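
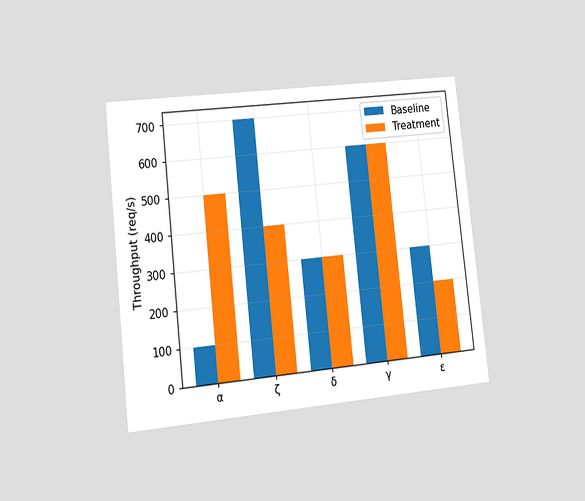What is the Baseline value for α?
The chart is tilted about 6° counter-clockwise and viewed at a slight angle. The Baseline bar at α reaches 100req/s on the y-axis.

100req/s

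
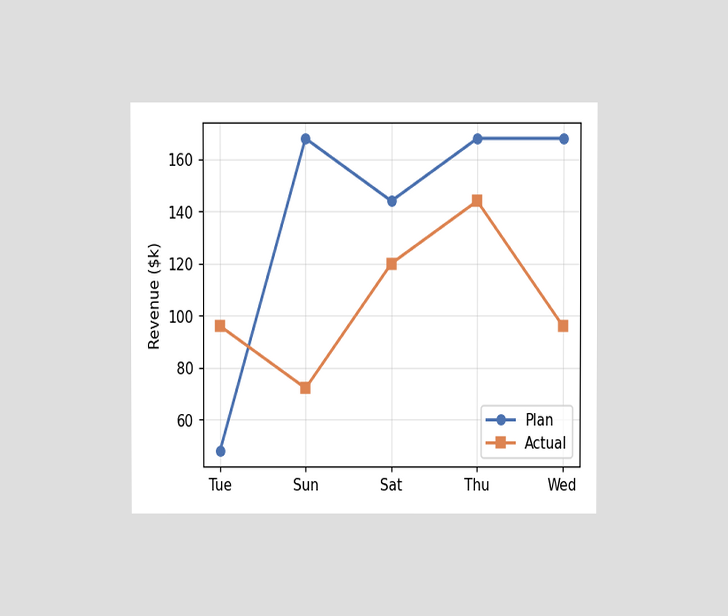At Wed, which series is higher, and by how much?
The chart is viewed at a slight angle. At Wed, Plan sits above the other line by $72k.

Plan, by $72k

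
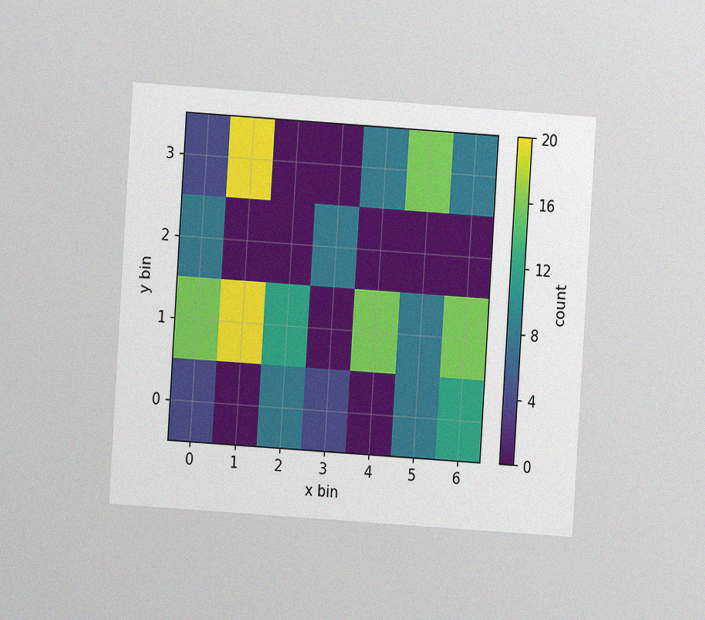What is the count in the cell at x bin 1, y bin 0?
0

The chart is tilted about 4° clockwise and viewed at a slight angle, with some photo noise. Matching the cell (1, 0) against the colorbar gives 0.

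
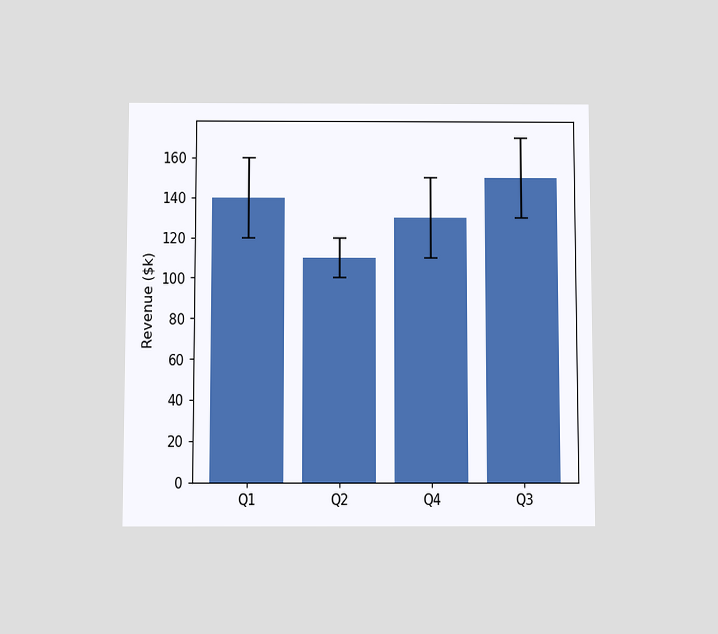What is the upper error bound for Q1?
The chart is viewed slightly from below. The Q1 bar's upper whisker reaches $160k.

$160k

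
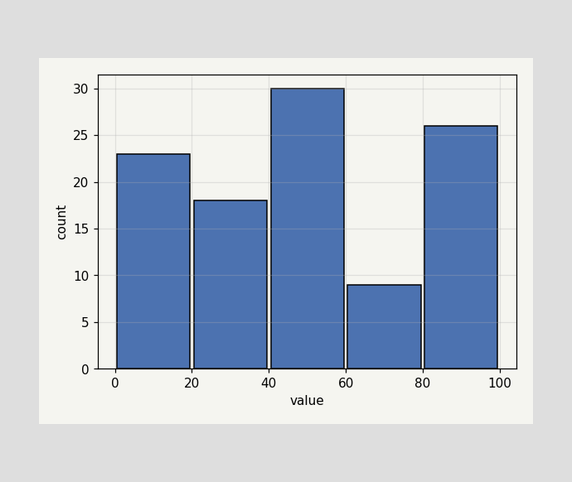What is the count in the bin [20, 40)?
18

The [20, 40) bin has height 18.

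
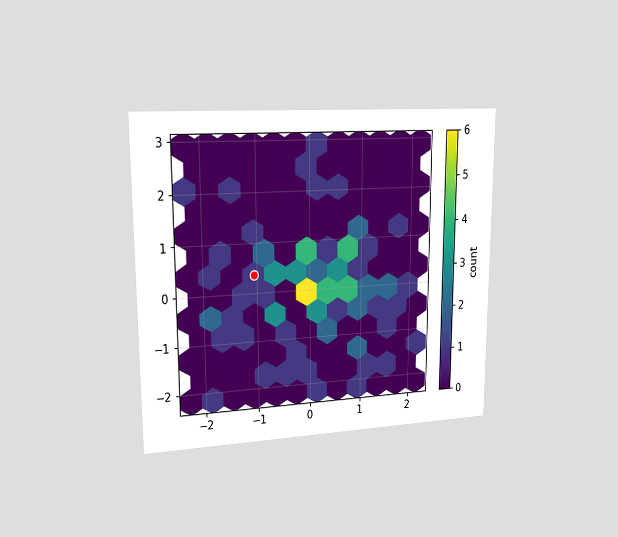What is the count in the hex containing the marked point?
The chart is viewed slightly from the left. The marked hex reads 1 on the colorbar.

1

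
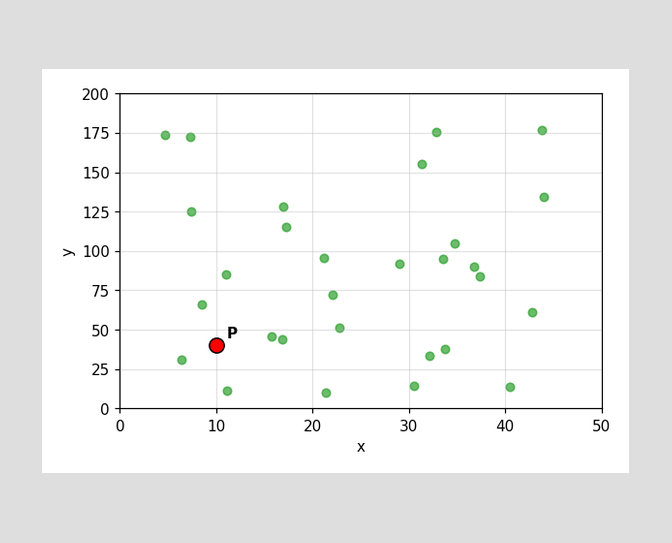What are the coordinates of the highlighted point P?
(10, 40)

Following the gridlines from P to each axis, P sits at (10, 40).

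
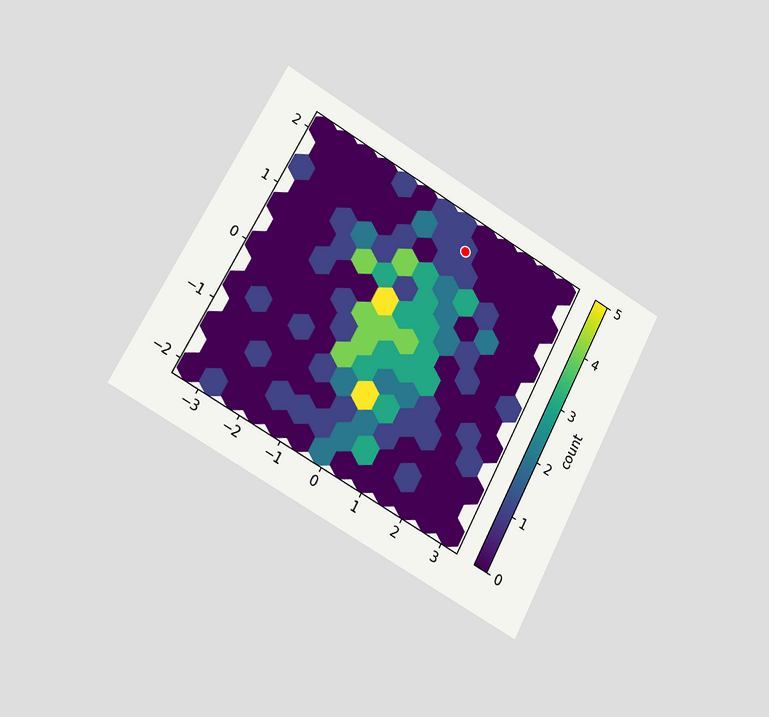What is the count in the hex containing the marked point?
The chart is tilted about 28° clockwise and viewed slightly from the left. The marked hex reads 1 on the colorbar.

1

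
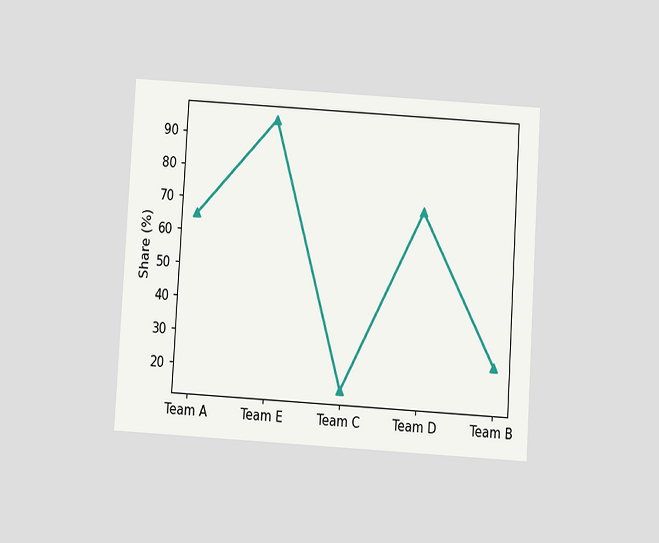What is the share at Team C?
The chart is tilted about 3° clockwise and viewed slightly from below. At Team C, the line is at 15%.

15%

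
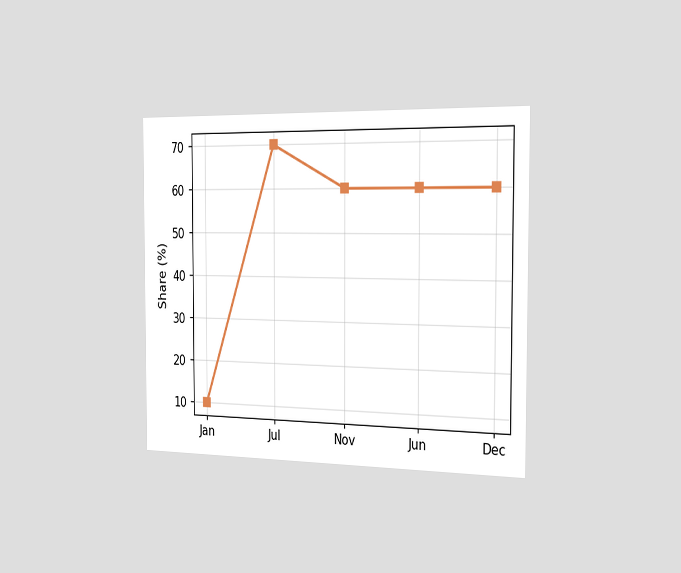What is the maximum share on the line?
The chart is viewed slightly from the right. The highest point is at Jul, and reading across to the y-axis gives 70%.

70%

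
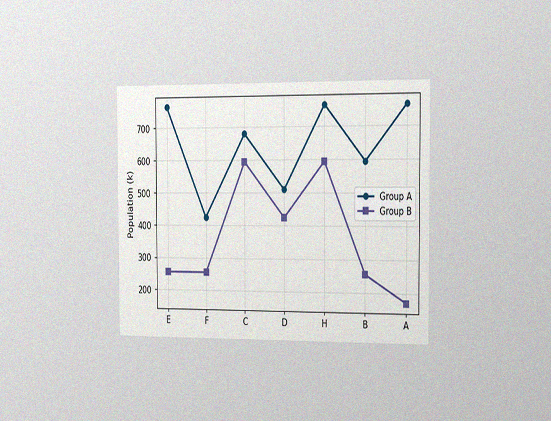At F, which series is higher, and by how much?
The chart is viewed slightly from the right, with some photo noise. At F, Group A sits above the other line by 170k.

Group A, by 170k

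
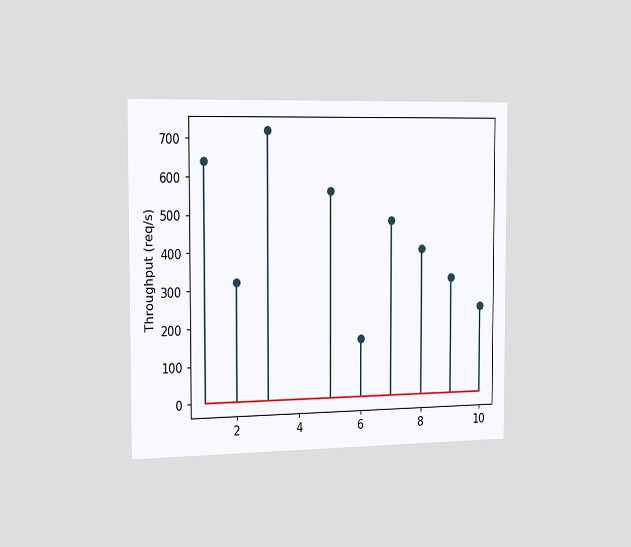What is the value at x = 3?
The chart is viewed slightly from the left. The stem at x=3 reaches 720req/s.

720req/s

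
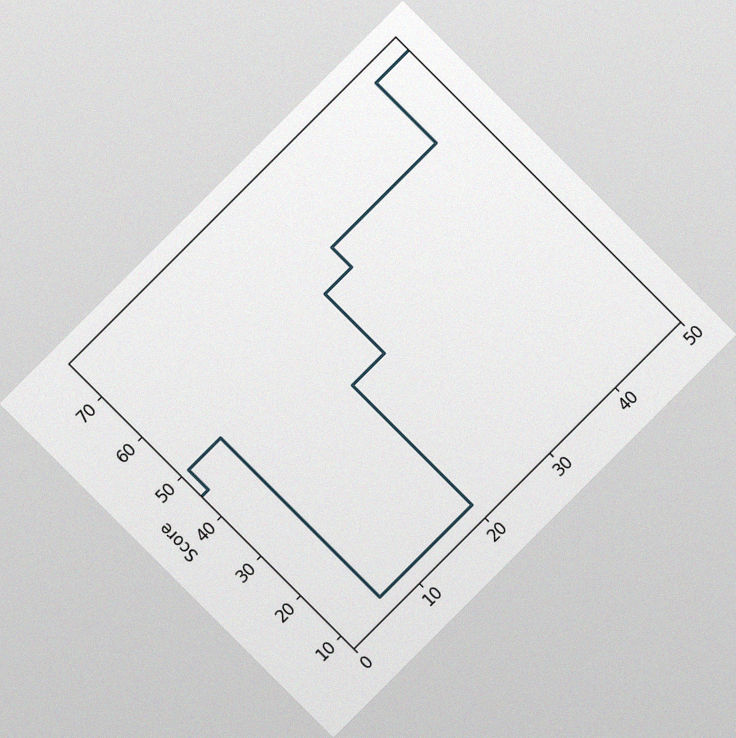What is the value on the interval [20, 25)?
40

The chart is tilted about 45° counter-clockwise, with some photo noise. On [20, 25) the step sits at 40.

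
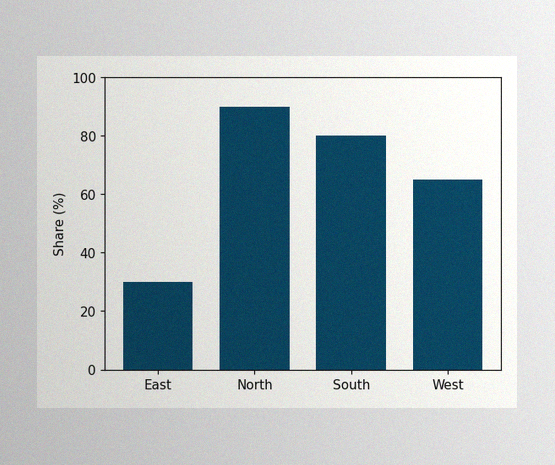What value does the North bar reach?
The image has some photo noise and uneven lighting. Reading along the chart's y-axis, the North bar reaches 90%.

90%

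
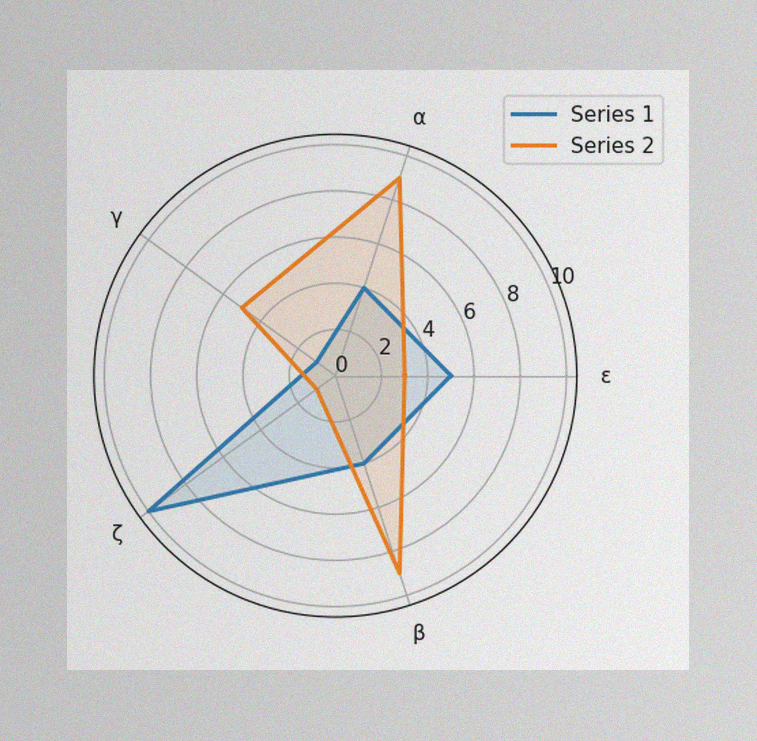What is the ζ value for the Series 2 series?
The image has some photo noise and uneven lighting. On the ζ axis, Series 2 reaches 1.

1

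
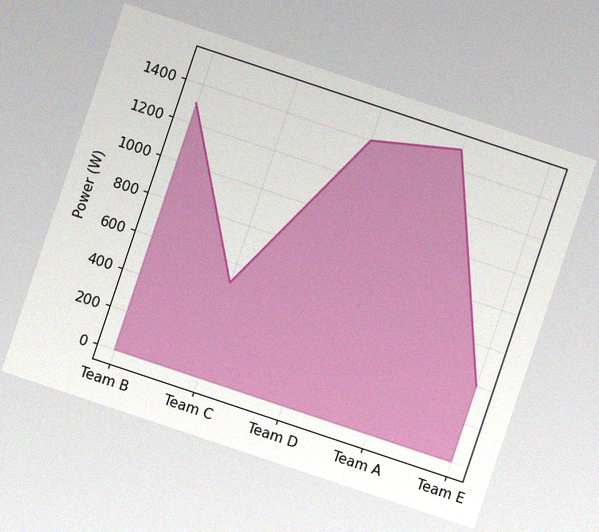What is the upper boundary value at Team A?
The chart is tilted about 18° clockwise, with some photo noise. At Team A the upper boundary is at 1500W.

1500W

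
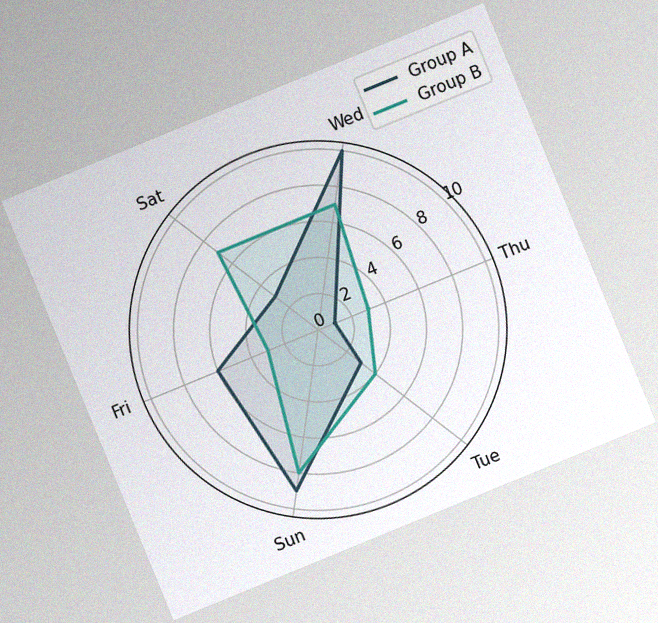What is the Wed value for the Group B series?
7

The chart is tilted about 22° counter-clockwise, with some photo noise. On the Wed axis, Group B reaches 7.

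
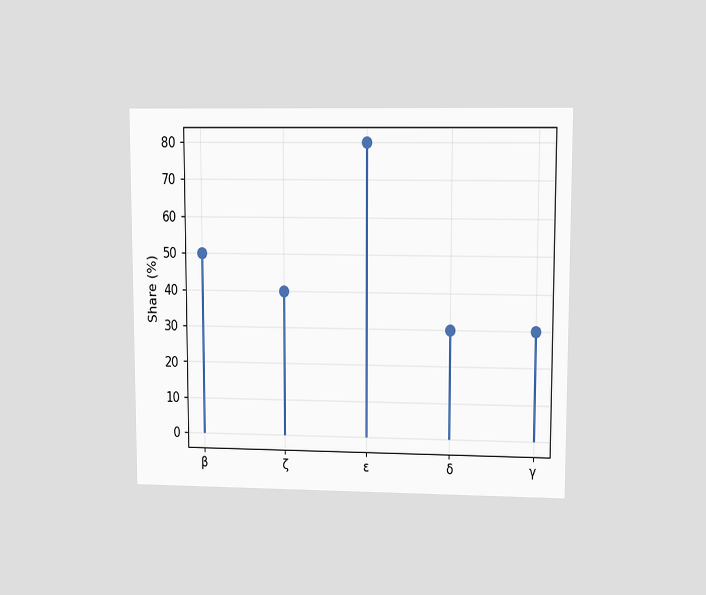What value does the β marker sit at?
The chart is viewed at a slight angle. The β marker sits at 50%.

50%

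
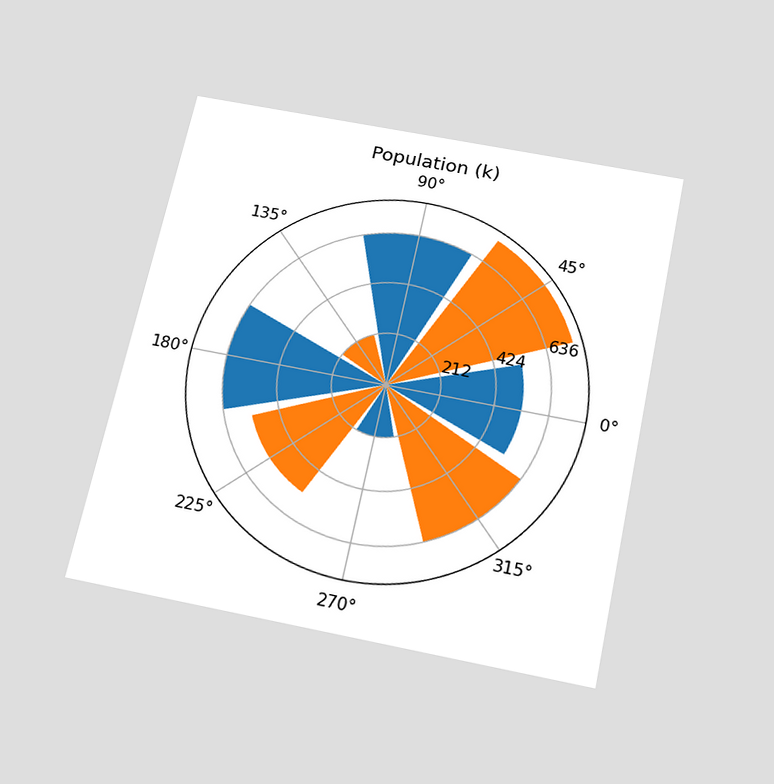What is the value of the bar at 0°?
530k

The chart is tilted about 12° clockwise and viewed slightly from below. The bar at 0° reaches 530k on the radial axis.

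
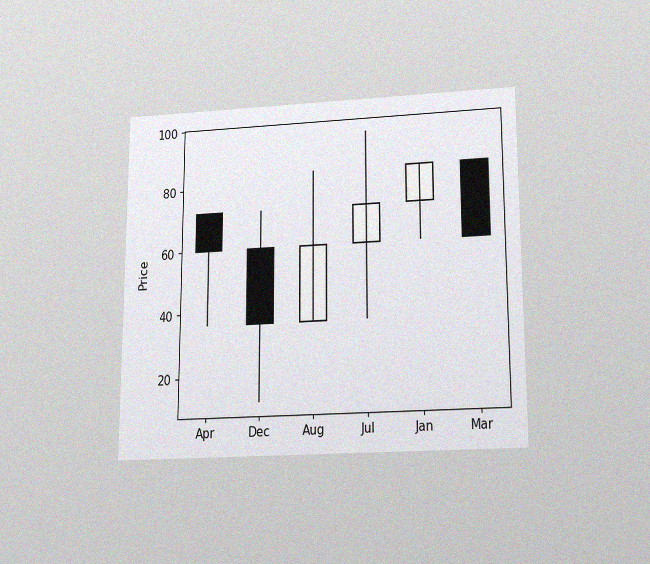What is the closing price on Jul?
72

The chart is viewed slightly from below, with some photo noise. The Jul candle closes at 72.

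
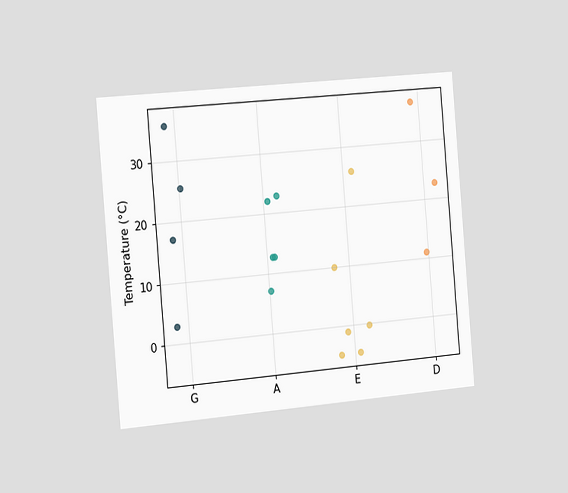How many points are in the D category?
3

The chart is tilted about 5° counter-clockwise and viewed slightly from the left. Counting the markers in the D column gives 3.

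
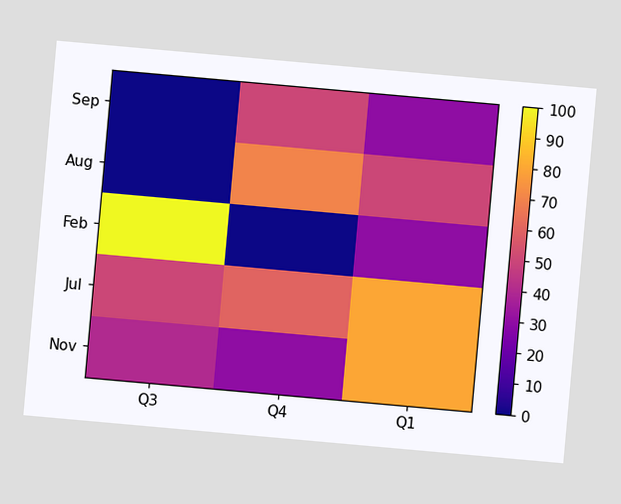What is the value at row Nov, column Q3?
The chart is tilted about 5° clockwise. Matching cell (Nov, Q3) against the colorbar gives 40.

40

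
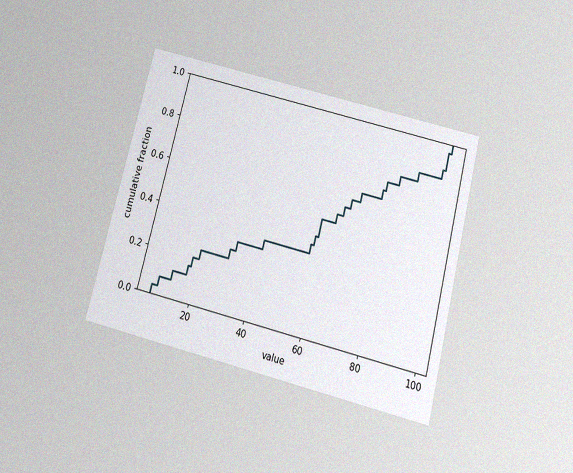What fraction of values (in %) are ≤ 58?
The chart is tilted about 14° clockwise and viewed slightly from below, with some photo noise. At x=58 the ECDF step is at 44%.

44%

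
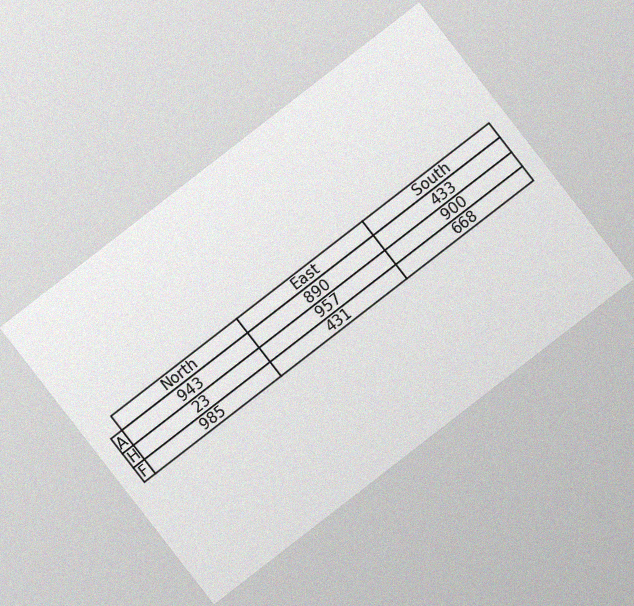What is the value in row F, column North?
985

The chart is tilted about 38° counter-clockwise, with some photo noise. The (F, North) cell reads 985.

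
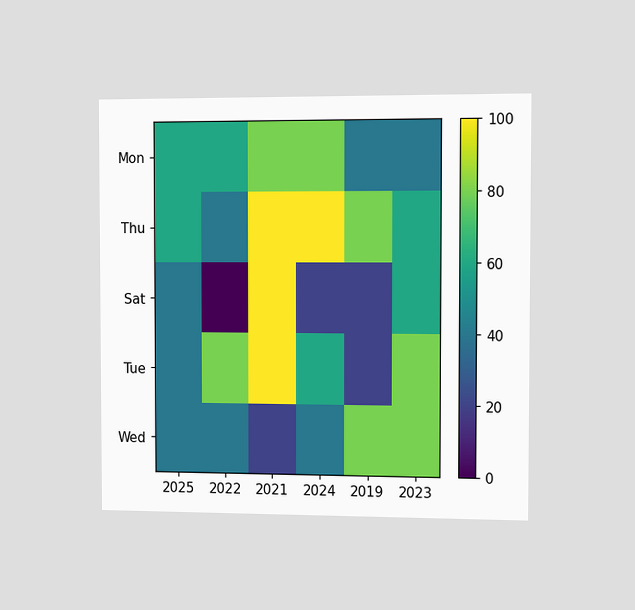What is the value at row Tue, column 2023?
The chart is viewed slightly from the right. Matching cell (Tue, 2023) against the colorbar gives 80.

80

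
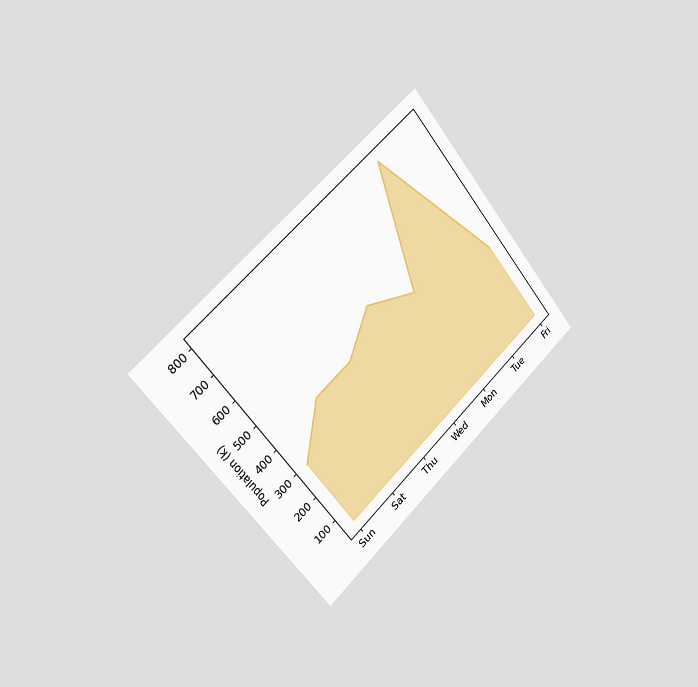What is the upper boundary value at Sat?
420k

The chart is tilted about 40° counter-clockwise and viewed slightly from the left. At Sat the upper boundary is at 420k.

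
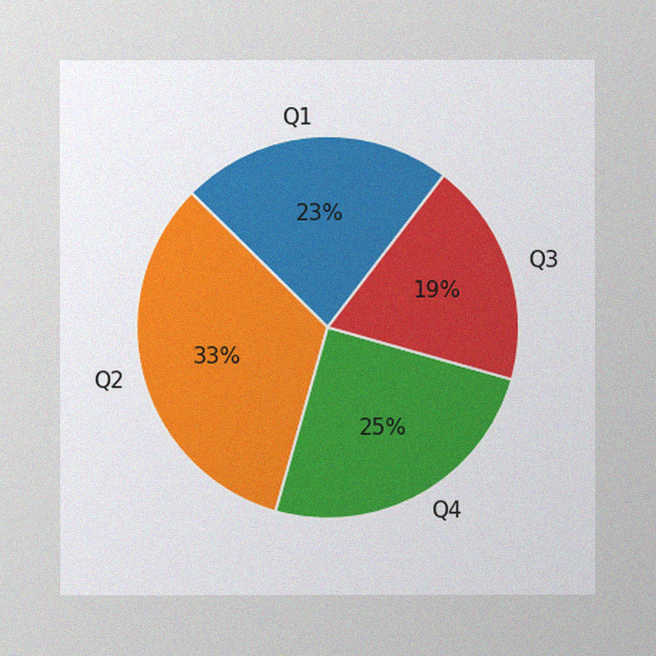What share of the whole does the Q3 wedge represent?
The image has some photo noise and uneven lighting. The Q3 slice takes up 19% of the pie.

19%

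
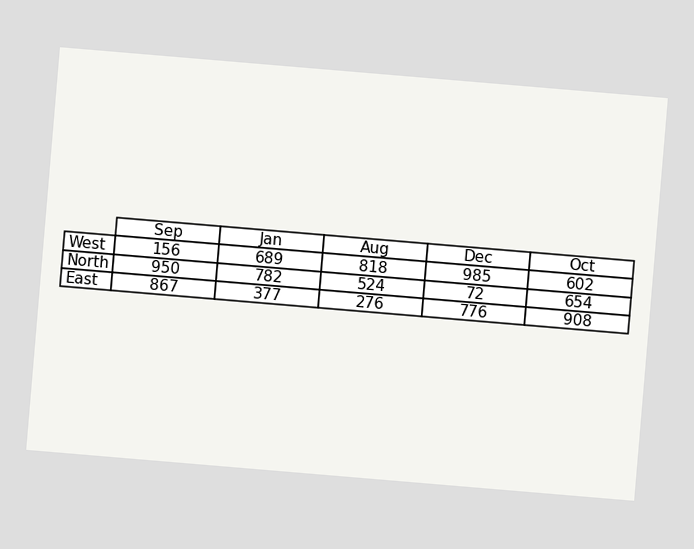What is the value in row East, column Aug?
276

The chart is tilted about 5° clockwise. The (East, Aug) cell reads 276.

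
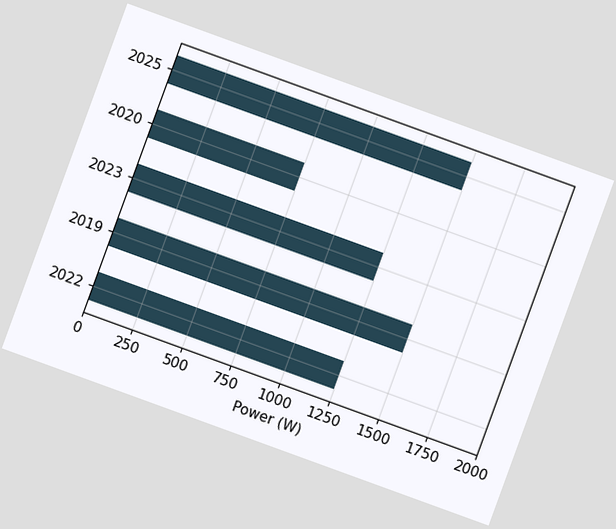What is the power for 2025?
The chart is tilted about 20° clockwise. Reading along the chart's x-axis, the 2025 bar reaches 1500W.

1500W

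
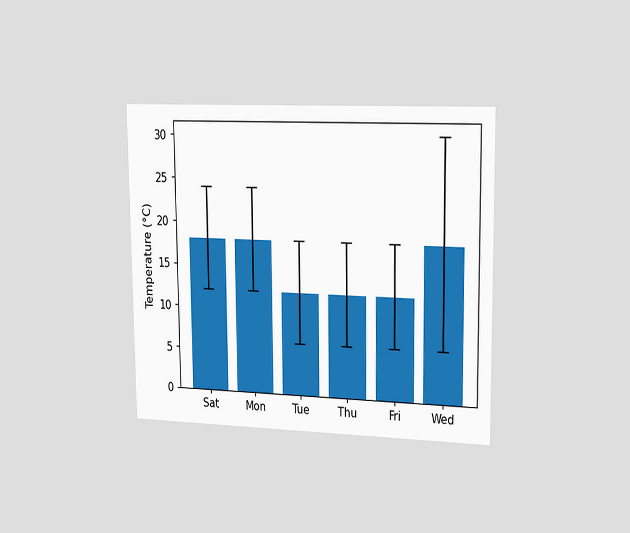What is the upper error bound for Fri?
The chart is viewed slightly from the right. The Fri bar's upper whisker reaches 18°C.

18°C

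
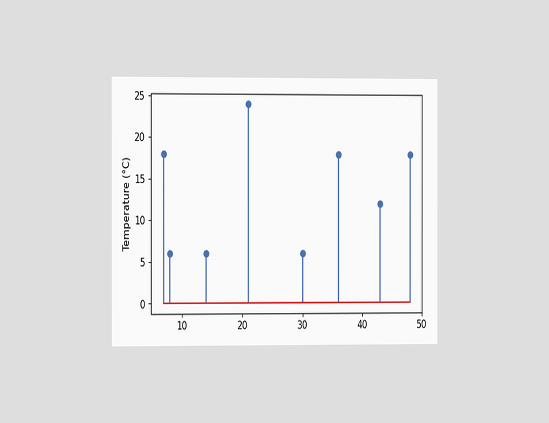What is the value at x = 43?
12°C

The chart is viewed slightly from the left. The stem at x=43 reaches 12°C.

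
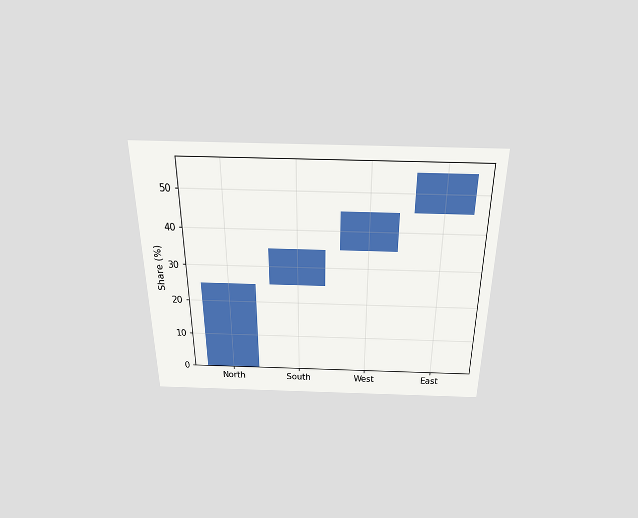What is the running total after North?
The chart is viewed slightly from above. After North the running total reaches 25%.

25%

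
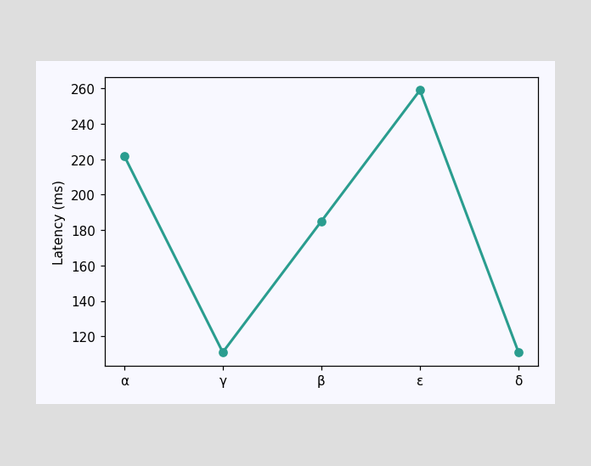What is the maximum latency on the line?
The highest point is at ε, and reading across to the y-axis gives 259ms.

259ms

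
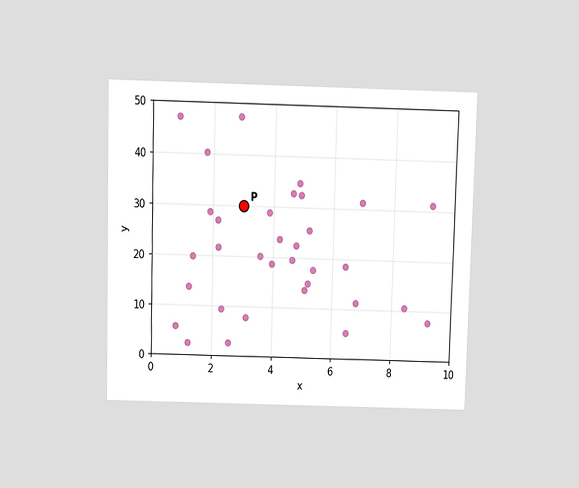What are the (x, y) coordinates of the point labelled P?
The chart is viewed at a slight angle. Following the gridlines from P to each axis, P sits at (3, 30).

(3, 30)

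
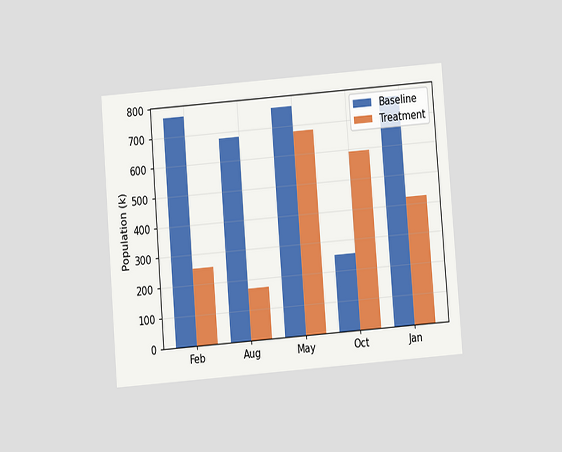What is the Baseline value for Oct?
255k

The chart is tilted about 4° counter-clockwise and viewed slightly from below. The Baseline bar at Oct reaches 255k on the y-axis.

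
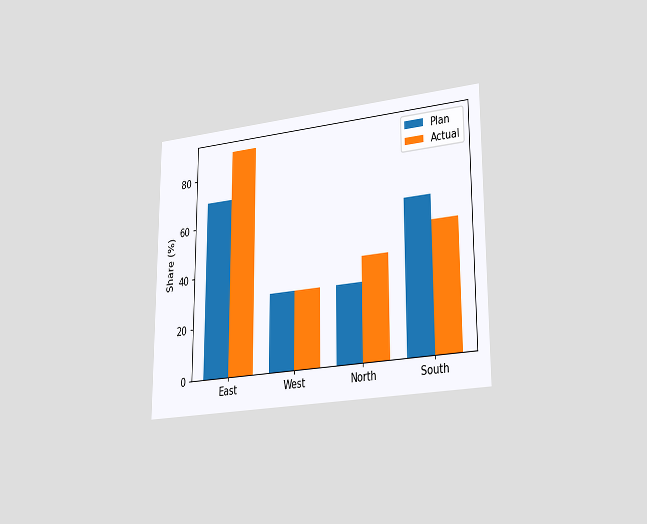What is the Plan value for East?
70%

The chart is viewed slightly from the right. The Plan bar at East reaches 70% on the y-axis.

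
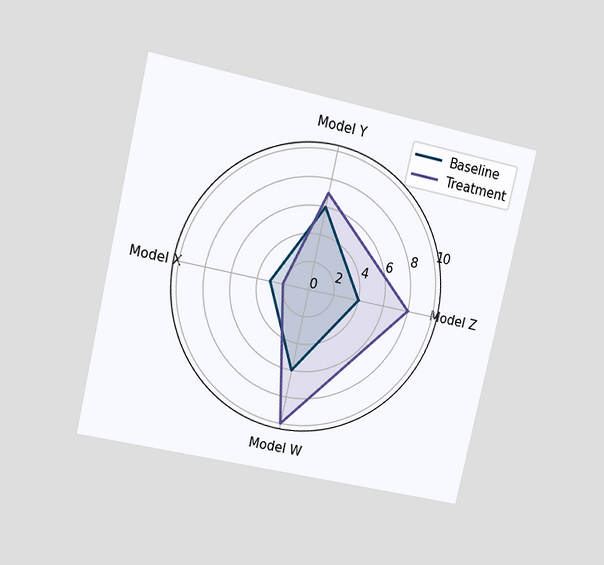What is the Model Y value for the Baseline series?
The chart is tilted about 13° clockwise and viewed at a slight angle. On the Model Y axis, Baseline reaches 6.

6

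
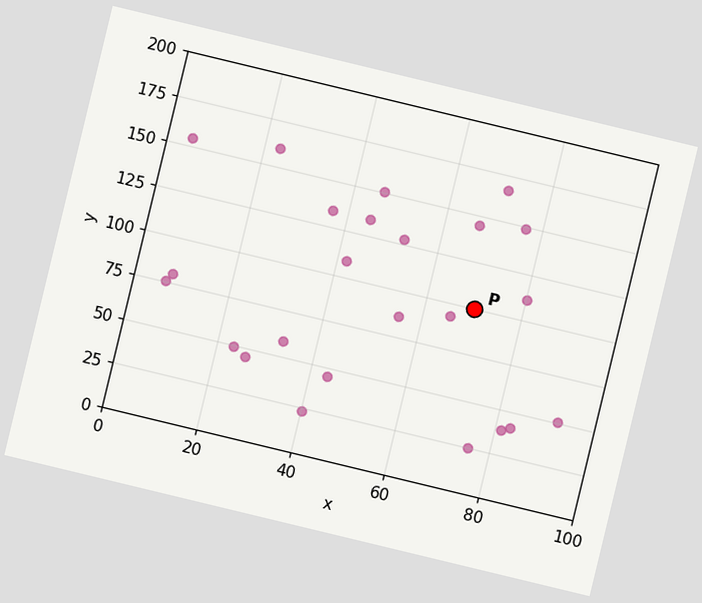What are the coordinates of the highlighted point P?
The chart is tilted about 14° clockwise. Following the gridlines from P to each axis, P sits at (70, 100).

(70, 100)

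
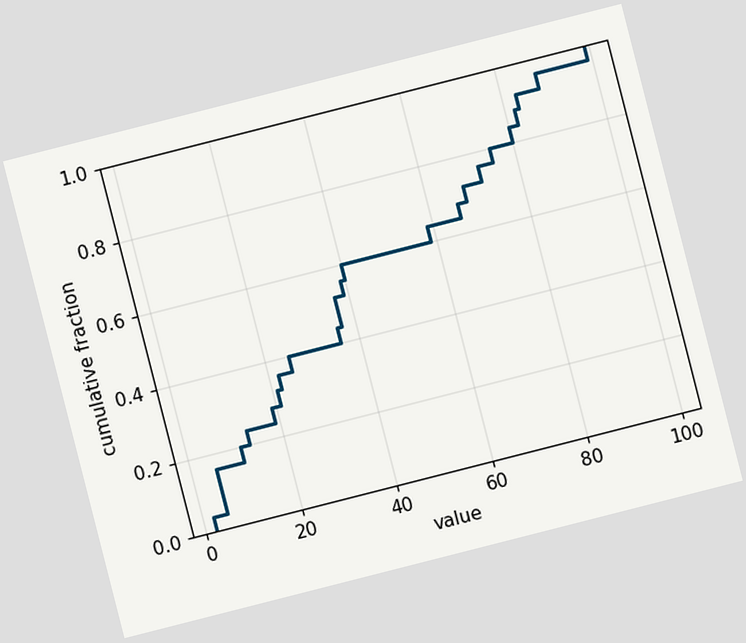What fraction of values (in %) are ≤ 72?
76%

The chart is tilted about 14° counter-clockwise. At x=72 the ECDF step is at 76%.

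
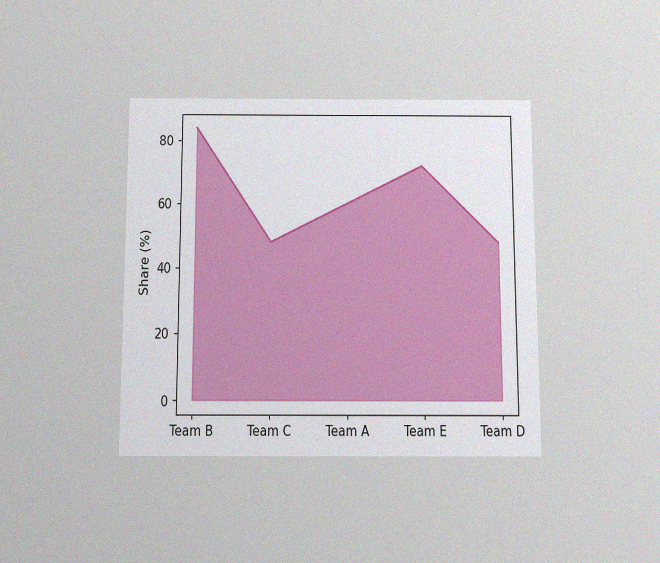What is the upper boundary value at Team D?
The chart is viewed slightly from below, with some photo noise. At Team D the upper boundary is at 48%.

48%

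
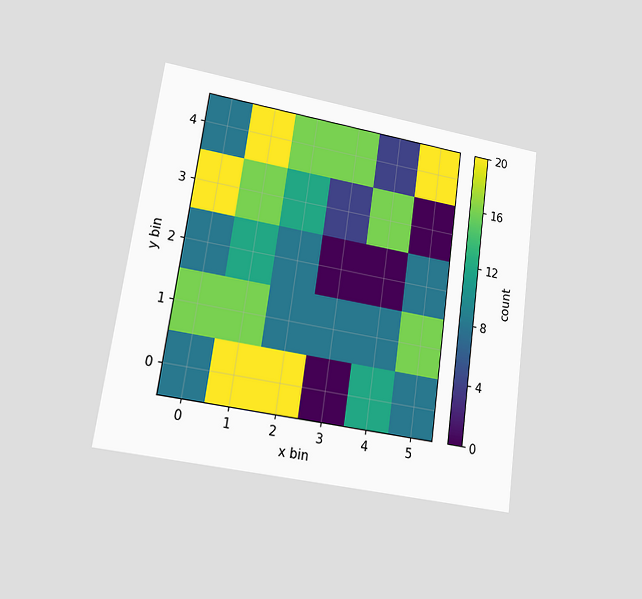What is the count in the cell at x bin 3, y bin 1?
The chart is tilted about 8° clockwise and viewed at a slight angle. Matching the cell (3, 1) against the colorbar gives 8.

8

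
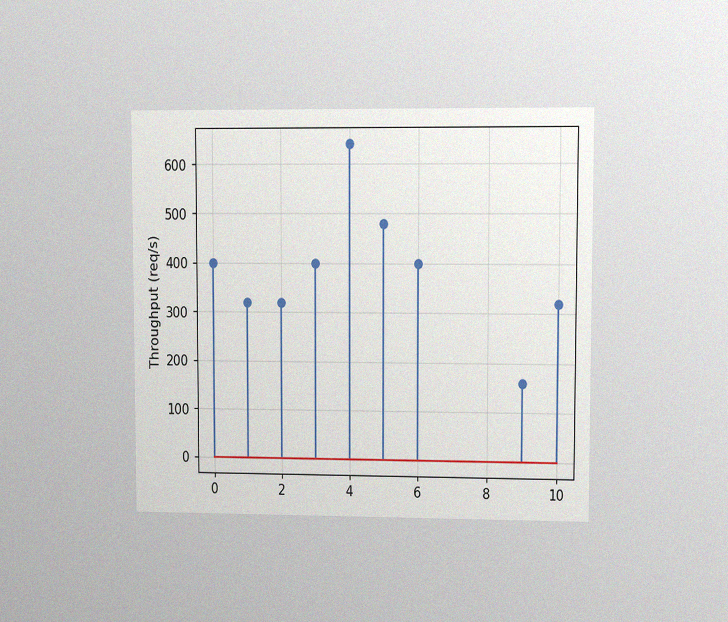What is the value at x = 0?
The chart is viewed at a slight angle, with some photo noise. The stem at x=0 reaches 400req/s.

400req/s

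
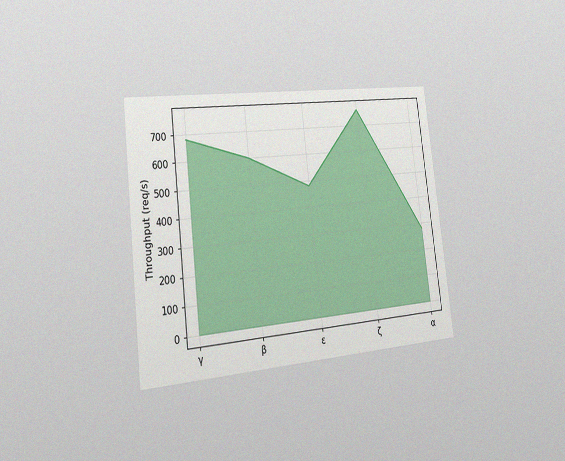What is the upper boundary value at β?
The chart is tilted about 7° counter-clockwise and viewed slightly from the left, with some photo noise. At β the upper boundary is at 600req/s.

600req/s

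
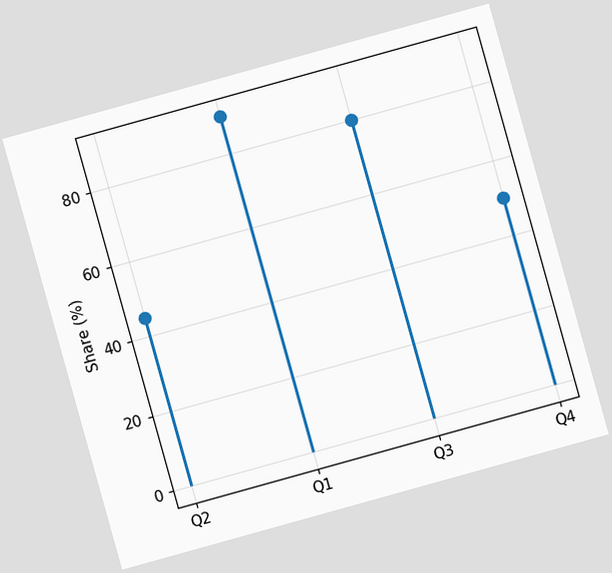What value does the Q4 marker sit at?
50%

The chart is tilted about 16° counter-clockwise. The Q4 marker sits at 50%.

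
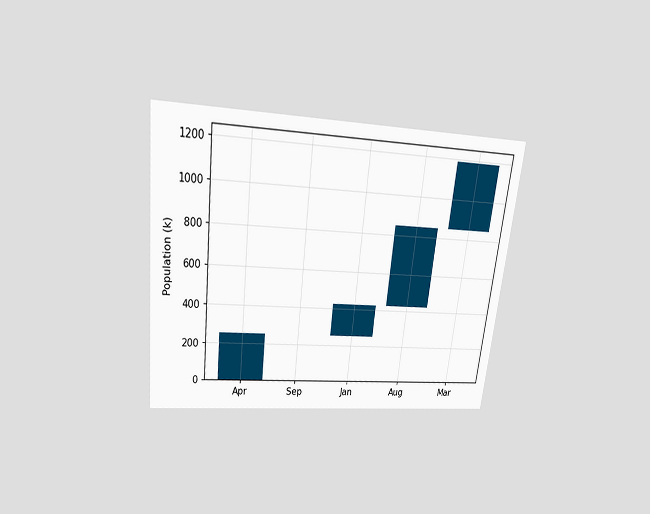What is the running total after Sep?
The chart is tilted about 7° clockwise and viewed slightly from above. After Sep the running total reaches 255k.

255k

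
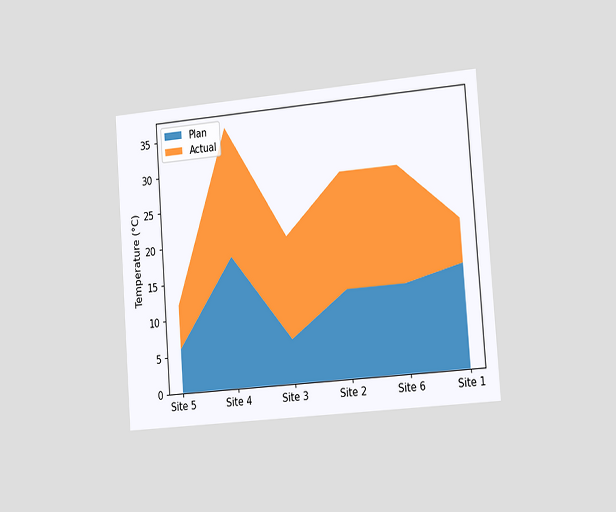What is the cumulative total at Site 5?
12°C

The chart is tilted about 4° counter-clockwise and viewed slightly from the right. The stacked total at Site 5 reaches 12°C.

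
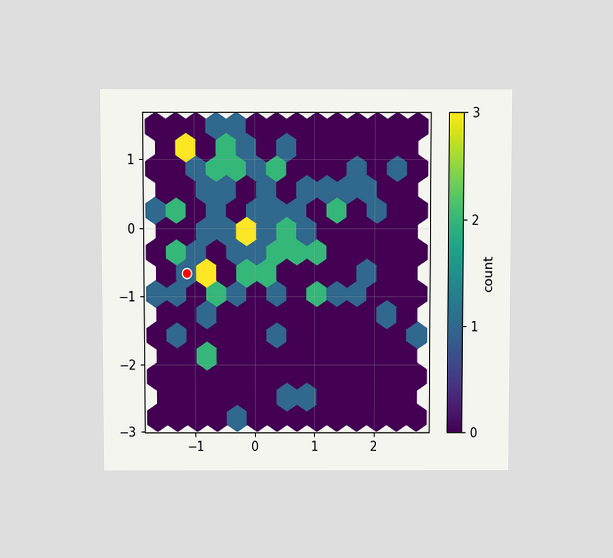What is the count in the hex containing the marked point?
1

The chart is viewed at a slight angle. The marked hex reads 1 on the colorbar.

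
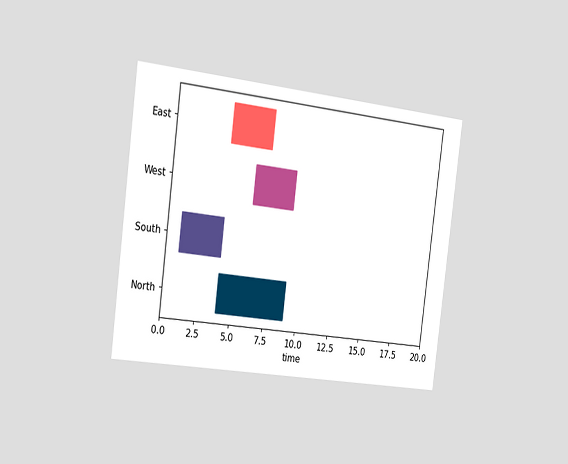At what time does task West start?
6

The chart is tilted about 7° clockwise and viewed slightly from the left. The West bar begins at t=6.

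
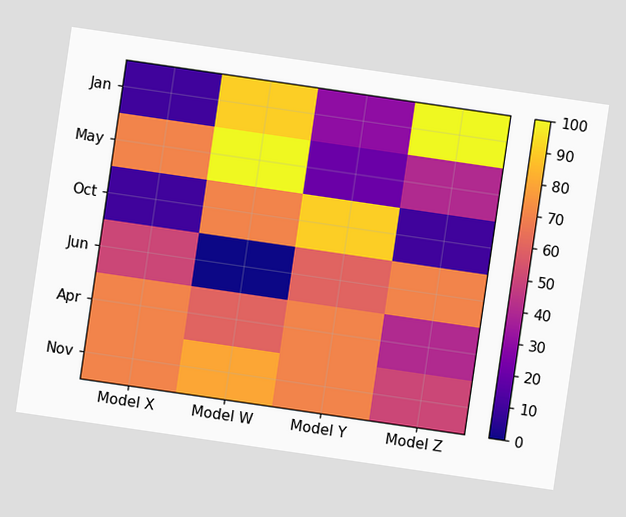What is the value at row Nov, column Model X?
The chart is tilted about 8° clockwise. Matching cell (Nov, Model X) against the colorbar gives 70.

70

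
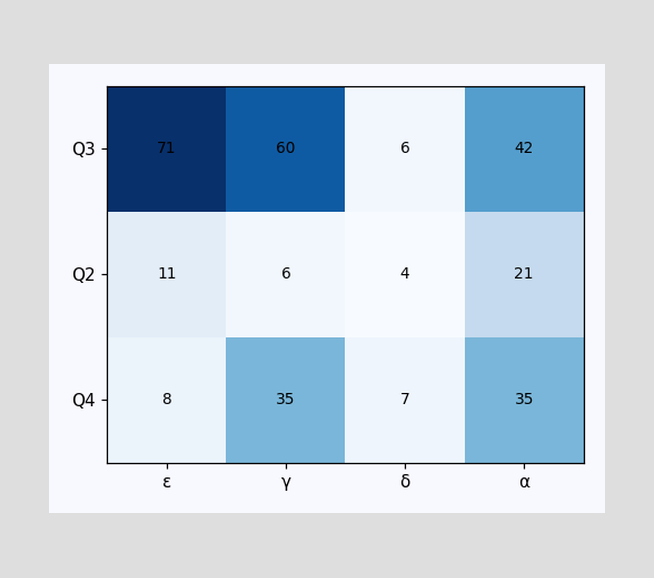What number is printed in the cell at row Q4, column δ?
The (Q4, δ) cell reads 7.

7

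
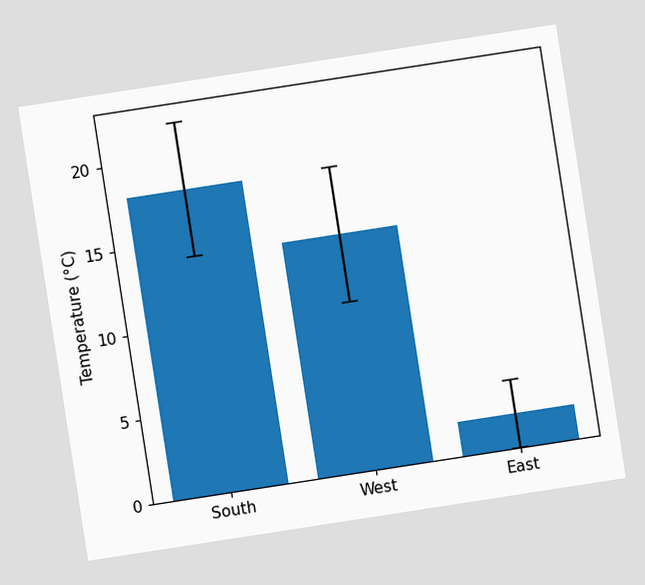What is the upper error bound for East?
The chart is tilted about 9° counter-clockwise. The East bar's upper whisker reaches 4°C.

4°C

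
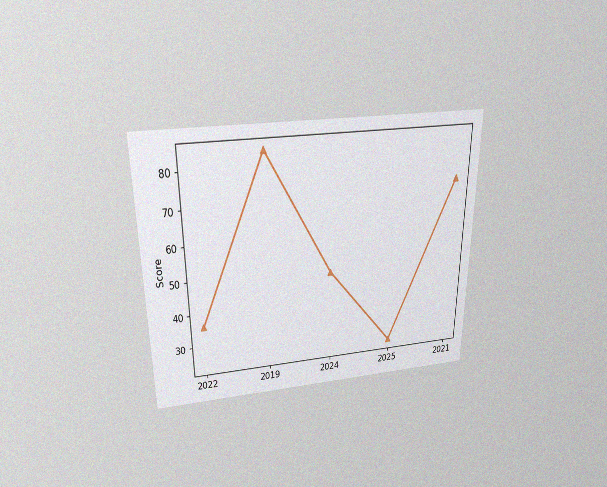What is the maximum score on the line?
84

The chart is viewed slightly from above, with some photo noise. The highest point is at 2019, and reading across to the y-axis gives 84.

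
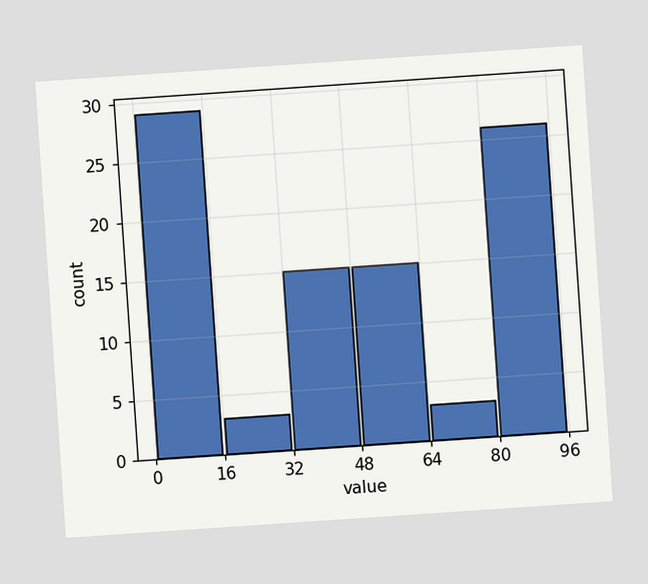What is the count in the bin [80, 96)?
26

The chart is tilted about 4° counter-clockwise. The [80, 96) bin has height 26.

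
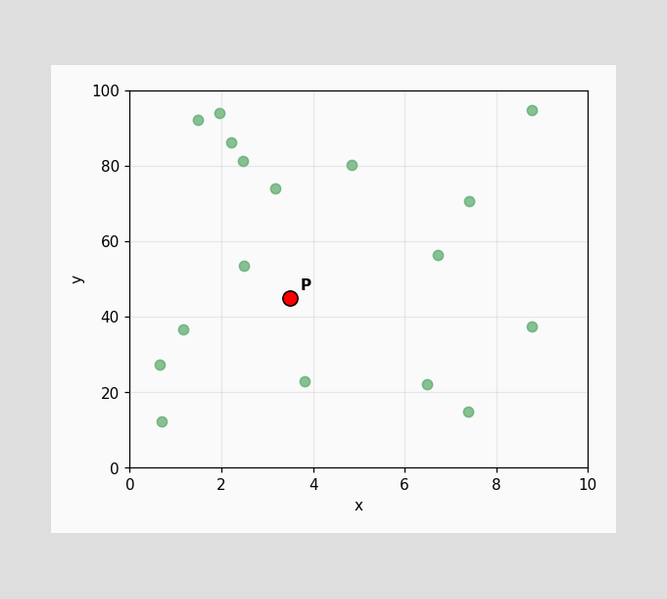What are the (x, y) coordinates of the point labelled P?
Following the gridlines from P to each axis, P sits at (3.5, 45).

(3.5, 45)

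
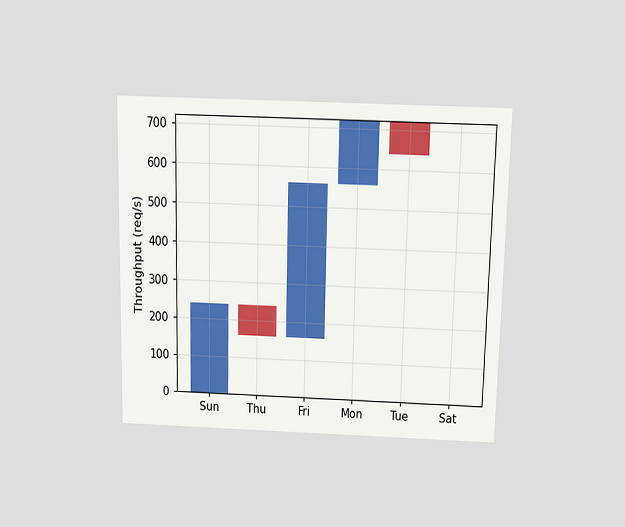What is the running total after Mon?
The chart is viewed slightly from above. After Mon the running total reaches 720req/s.

720req/s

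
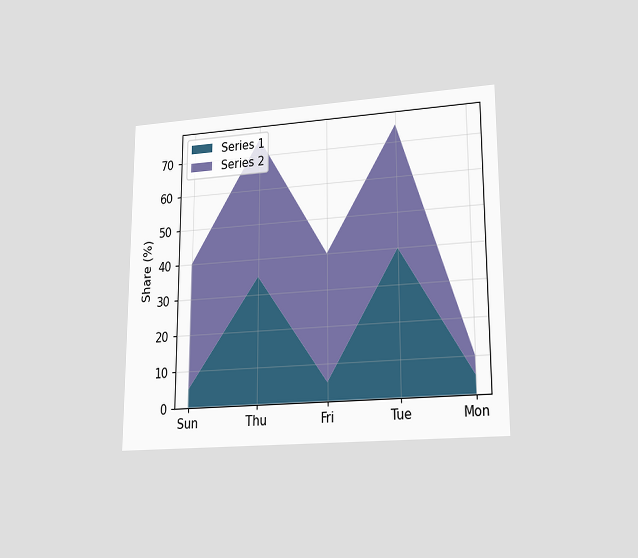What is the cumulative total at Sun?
The chart is viewed at a slight angle. The stacked total at Sun reaches 40%.

40%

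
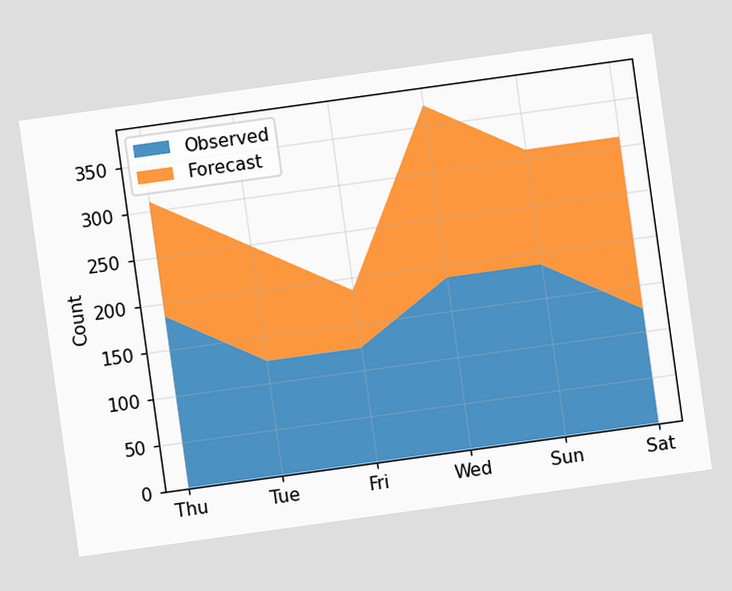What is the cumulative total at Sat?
The chart is tilted about 8° counter-clockwise. The stacked total at Sat reaches 310.

310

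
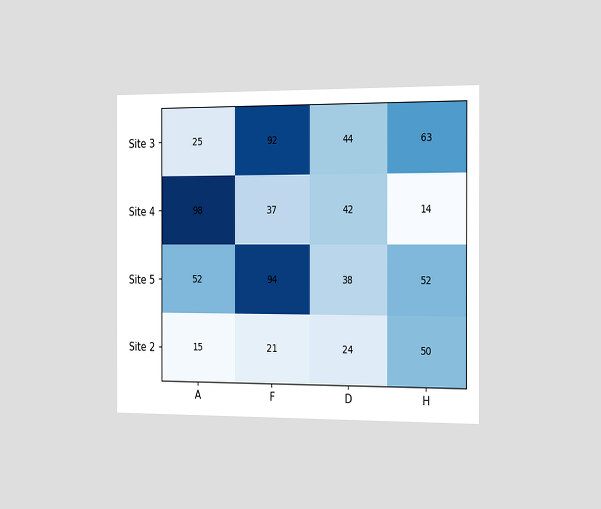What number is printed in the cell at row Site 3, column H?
63

The chart is viewed slightly from the right. The (Site 3, H) cell reads 63.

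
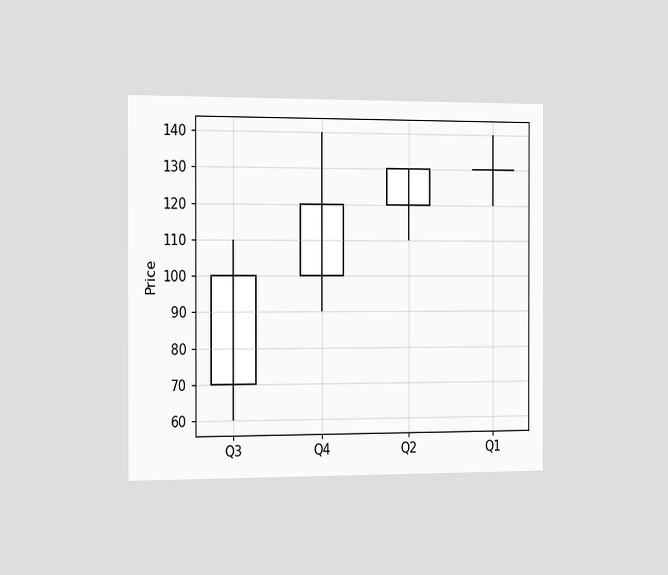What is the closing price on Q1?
130

The chart is viewed slightly from the left. The Q1 candle closes at 130.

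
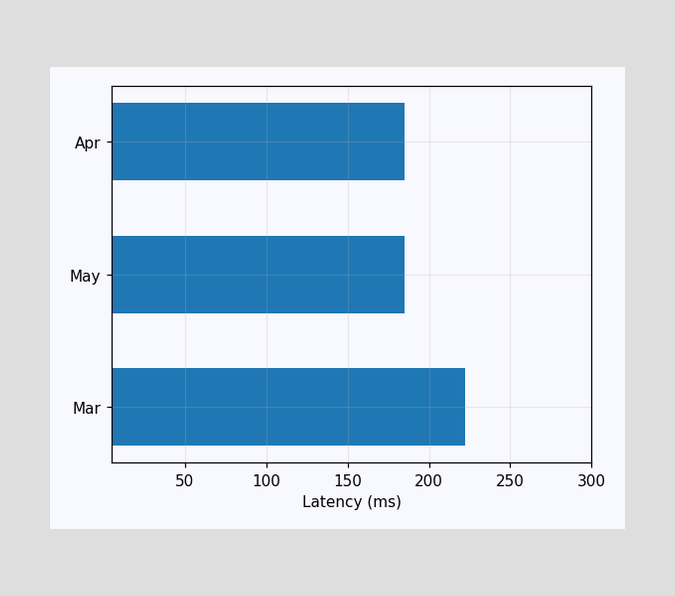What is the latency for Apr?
Reading along the chart's x-axis, the Apr bar reaches 185ms.

185ms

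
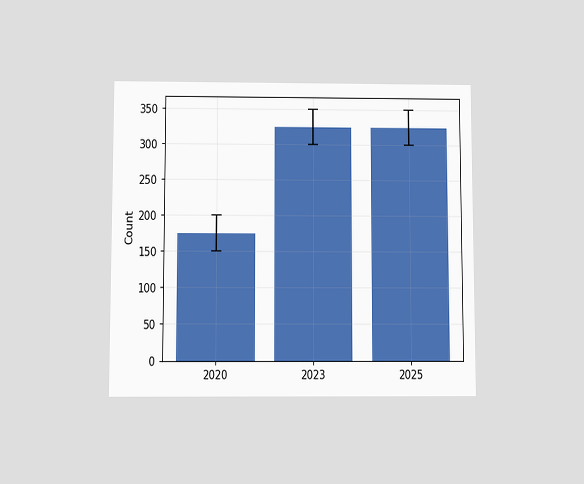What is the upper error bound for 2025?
The chart is viewed slightly from below. The 2025 bar's upper whisker reaches 350.

350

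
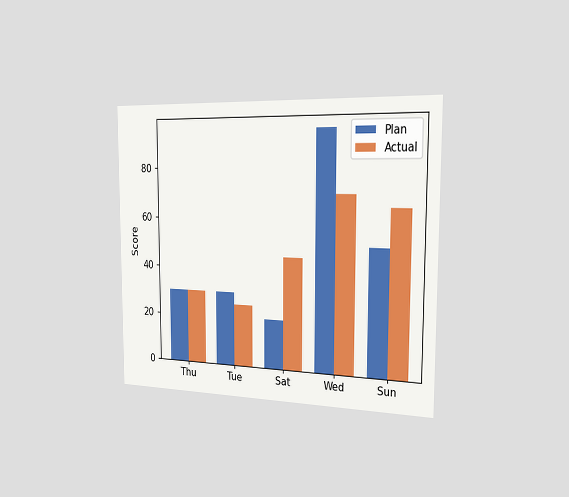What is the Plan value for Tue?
30

The chart is viewed slightly from the right. The Plan bar at Tue reaches 30 on the y-axis.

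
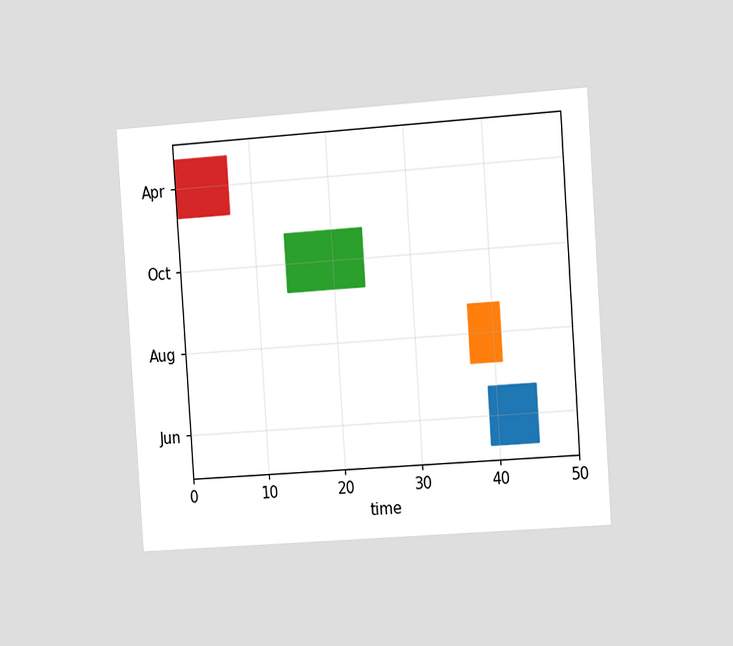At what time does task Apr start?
The chart is tilted about 4° counter-clockwise and viewed slightly from the right. The Apr bar begins at t=0.

0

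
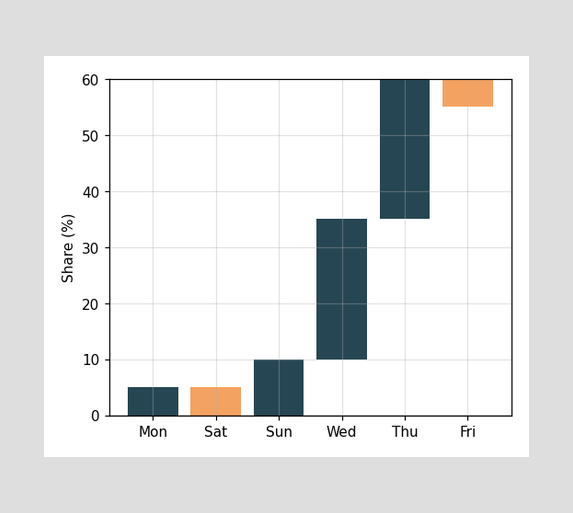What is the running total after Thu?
60%

After Thu the running total reaches 60%.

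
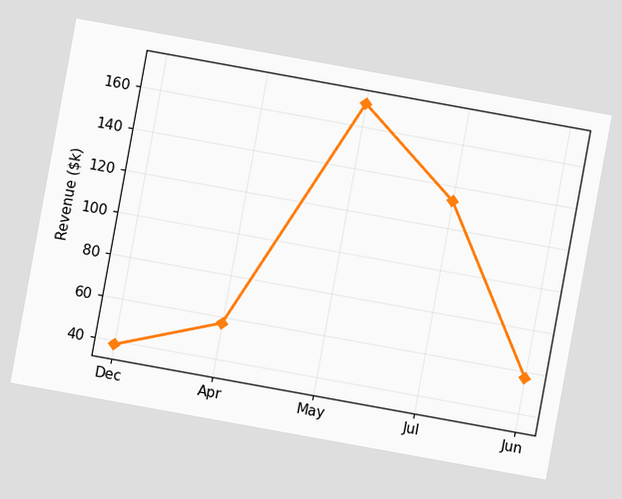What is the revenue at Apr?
$57k

The chart is tilted about 10° clockwise. At Apr, the line is at $57k.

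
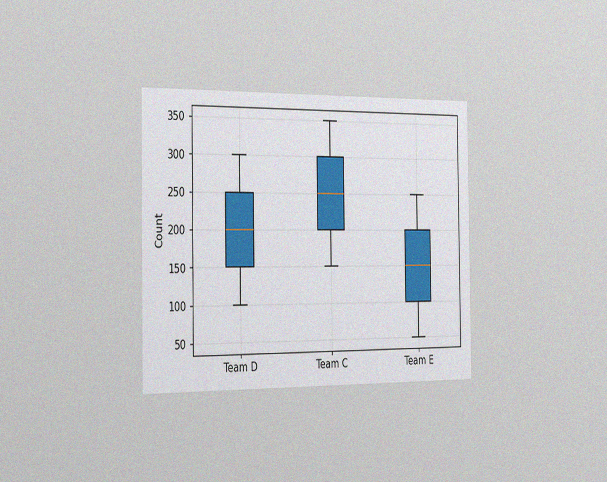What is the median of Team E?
150

The chart is viewed slightly from the left, with some photo noise. The median line in the Team E box sits at 150.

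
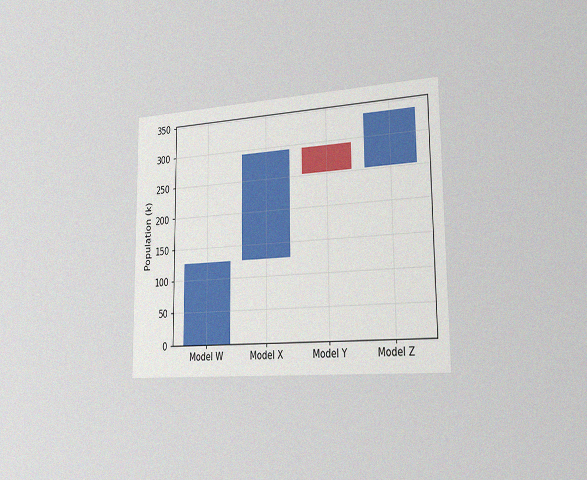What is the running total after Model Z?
The chart is viewed slightly from the right, with some photo noise. After Model Z the running total reaches 336k.

336k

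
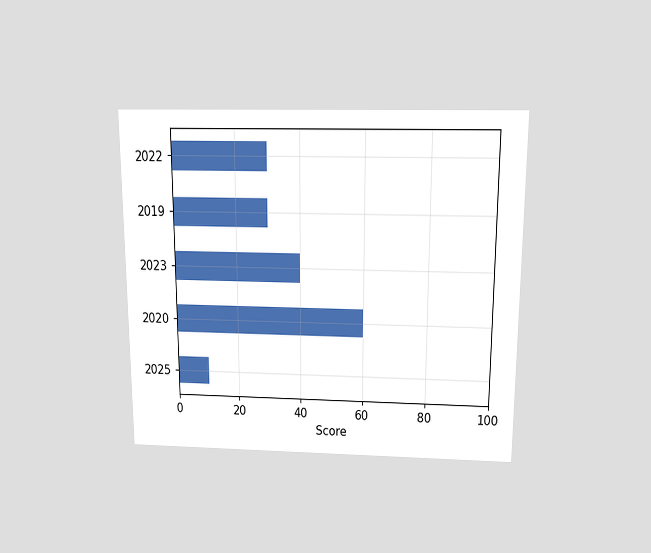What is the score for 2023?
The chart is viewed slightly from above. Reading along the chart's x-axis, the 2023 bar reaches 40.

40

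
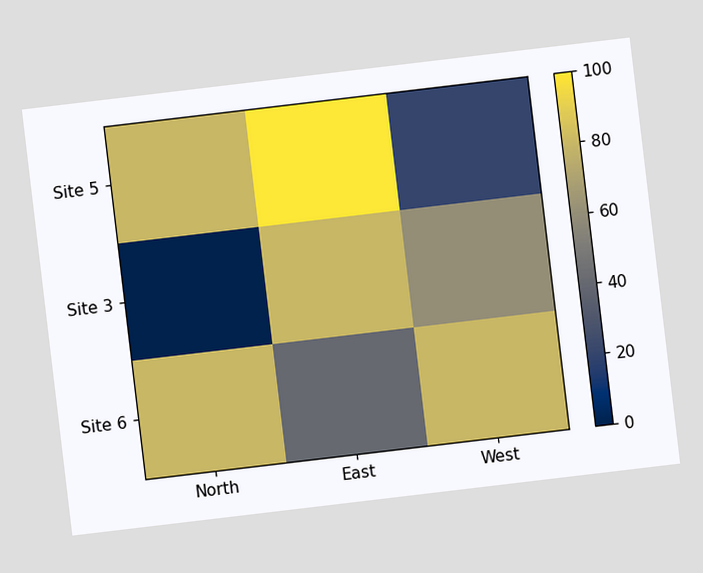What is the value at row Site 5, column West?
20

The chart is tilted about 7° counter-clockwise. Matching cell (Site 5, West) against the colorbar gives 20.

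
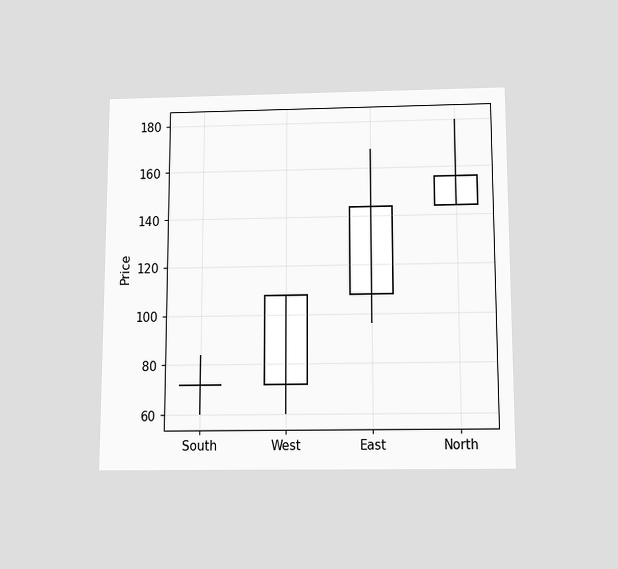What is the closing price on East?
144

The chart is viewed slightly from below. The East candle closes at 144.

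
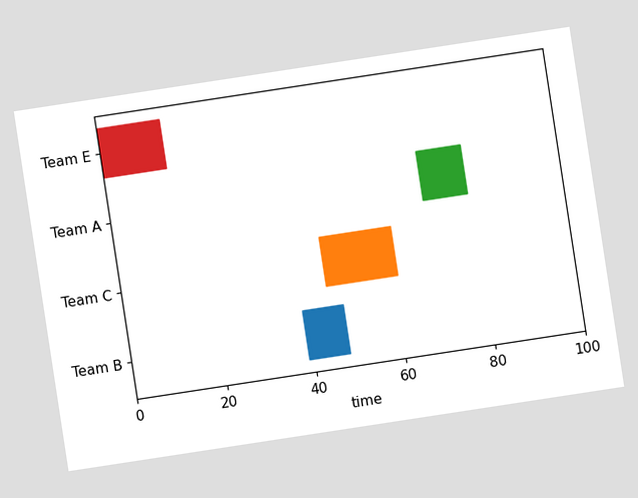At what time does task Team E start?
0

The chart is tilted about 9° counter-clockwise. The Team E bar begins at t=0.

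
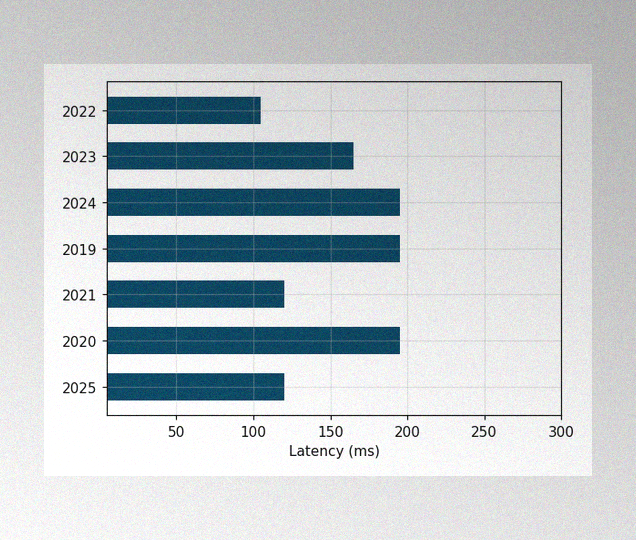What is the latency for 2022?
105ms

The image has some photo noise and uneven lighting. Reading along the chart's x-axis, the 2022 bar reaches 105ms.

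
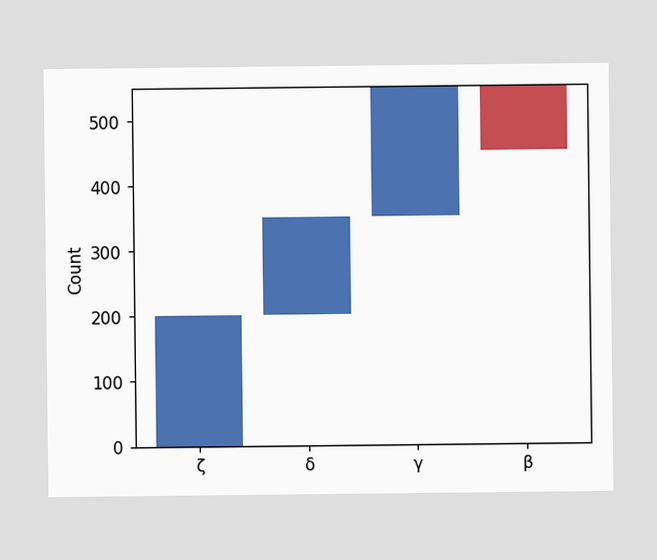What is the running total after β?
450

After β the running total reaches 450.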